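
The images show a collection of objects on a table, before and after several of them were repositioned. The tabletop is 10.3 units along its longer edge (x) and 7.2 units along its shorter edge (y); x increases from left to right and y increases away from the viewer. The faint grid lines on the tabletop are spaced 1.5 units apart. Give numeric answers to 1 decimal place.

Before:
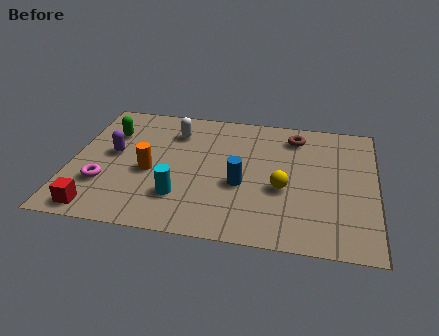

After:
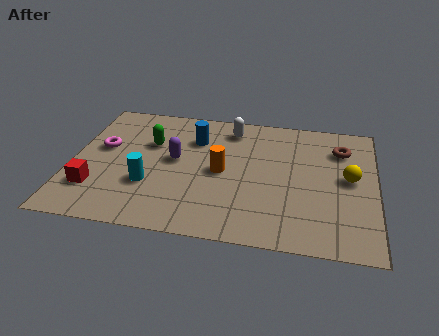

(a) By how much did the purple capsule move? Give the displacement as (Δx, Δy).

(2.1, 0.0)

The purple capsule was at about (1.4, 3.9) and moved to about (3.5, 3.9).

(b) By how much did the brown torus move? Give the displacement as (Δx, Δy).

(1.6, -0.5)

The brown torus started near (7.5, 5.9) and ended near (9.1, 5.4).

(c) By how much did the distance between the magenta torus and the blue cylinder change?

-1.4

They were about 4.7 units apart before and 3.3 after — 1.4 units closer together.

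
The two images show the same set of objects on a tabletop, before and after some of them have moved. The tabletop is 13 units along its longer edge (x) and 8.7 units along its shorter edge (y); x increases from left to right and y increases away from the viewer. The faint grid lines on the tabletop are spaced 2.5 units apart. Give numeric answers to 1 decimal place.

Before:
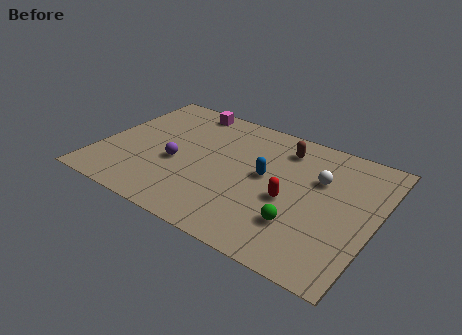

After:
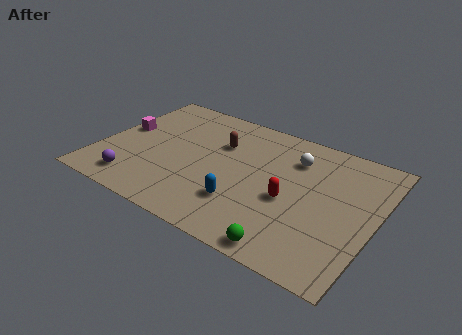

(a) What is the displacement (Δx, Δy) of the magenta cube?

(-2.6, -3.0)

The magenta cube started near (3.4, 7.8) and ended near (0.8, 4.8).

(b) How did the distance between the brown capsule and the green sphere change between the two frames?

+1.8

Before: roughly 4.8 units apart; after: 6.6. That's 1.8 units further apart.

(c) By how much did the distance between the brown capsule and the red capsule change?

+0.9

The distance was about 3.4 in the first image and 4.3 in the second, so they moved 0.9 units further apart.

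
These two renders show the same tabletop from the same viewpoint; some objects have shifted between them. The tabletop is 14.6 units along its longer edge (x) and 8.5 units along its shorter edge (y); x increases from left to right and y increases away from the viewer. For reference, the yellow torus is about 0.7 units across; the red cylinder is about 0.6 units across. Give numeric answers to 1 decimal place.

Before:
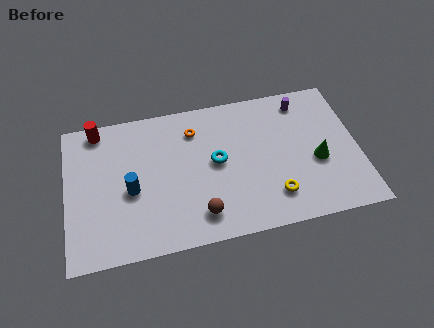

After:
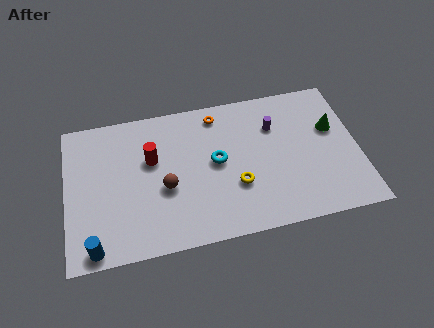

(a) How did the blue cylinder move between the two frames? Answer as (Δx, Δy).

(-1.9, -2.9)

The blue cylinder was at about (3.2, 3.7) and moved to about (1.3, 0.8).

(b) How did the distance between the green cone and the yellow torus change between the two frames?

+2.7

The distance was about 2.8 in the first image and 5.5 in the second, so they moved 2.7 units further apart.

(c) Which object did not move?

the cyan torus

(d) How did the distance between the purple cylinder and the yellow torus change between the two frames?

-1.9

The distance was about 5.6 in the first image and 3.7 in the second, so they moved 1.9 units closer together.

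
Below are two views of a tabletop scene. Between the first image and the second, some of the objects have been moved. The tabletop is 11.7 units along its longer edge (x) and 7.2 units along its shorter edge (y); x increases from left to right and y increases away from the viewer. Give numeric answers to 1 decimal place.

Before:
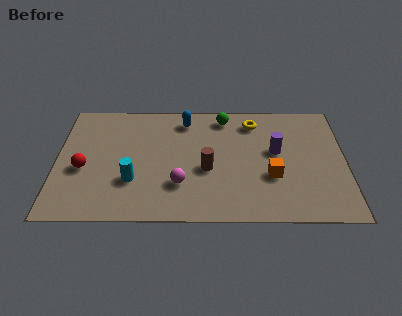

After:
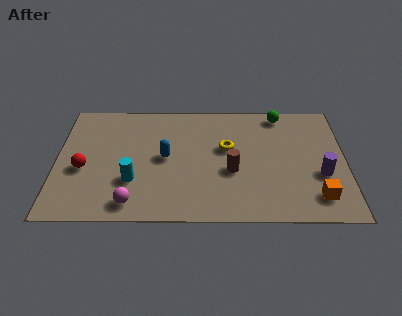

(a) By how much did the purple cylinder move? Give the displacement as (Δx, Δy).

(1.8, -1.4)

From the two frames, the purple cylinder sits at roughly (8.9, 4.1) before and (10.7, 2.7) after.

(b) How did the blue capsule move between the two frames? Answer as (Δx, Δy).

(-0.8, -2.3)

The blue capsule started near (5.2, 6.0) and ended near (4.4, 3.7).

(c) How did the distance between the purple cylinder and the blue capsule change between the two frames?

+2.2

The distance was about 4.2 in the first image and 6.4 in the second, so they moved 2.2 units further apart.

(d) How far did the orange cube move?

2.2

From (8.7, 2.6) to (10.5, 1.4), the orange cube covered √(1.8² + 1.2²) ≈ 2.2 units.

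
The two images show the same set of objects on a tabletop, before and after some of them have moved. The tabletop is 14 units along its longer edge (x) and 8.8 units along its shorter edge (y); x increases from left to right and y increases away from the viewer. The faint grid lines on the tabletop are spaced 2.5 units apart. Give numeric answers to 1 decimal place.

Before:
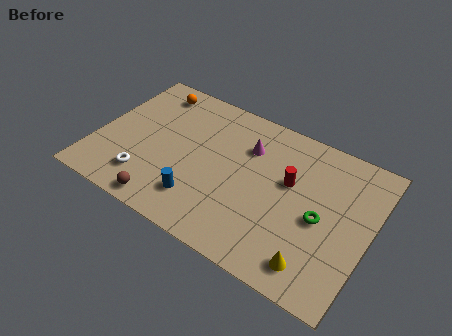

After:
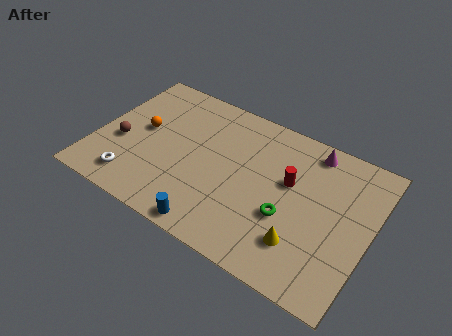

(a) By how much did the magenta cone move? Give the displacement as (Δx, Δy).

(3.1, 1.4)

The magenta cone started near (7.5, 6.3) and ended near (10.6, 7.7).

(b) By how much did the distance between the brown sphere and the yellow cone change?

+2.1

Before: roughly 7.6 units apart; after: 9.7. That's 2.1 units further apart.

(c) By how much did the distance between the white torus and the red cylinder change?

+0.7

They were about 7.7 units apart before and 8.4 after — 0.7 units further apart.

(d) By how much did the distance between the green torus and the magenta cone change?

-0.3

Before: roughly 4.7 units apart; after: 4.4. That's 0.3 units closer together.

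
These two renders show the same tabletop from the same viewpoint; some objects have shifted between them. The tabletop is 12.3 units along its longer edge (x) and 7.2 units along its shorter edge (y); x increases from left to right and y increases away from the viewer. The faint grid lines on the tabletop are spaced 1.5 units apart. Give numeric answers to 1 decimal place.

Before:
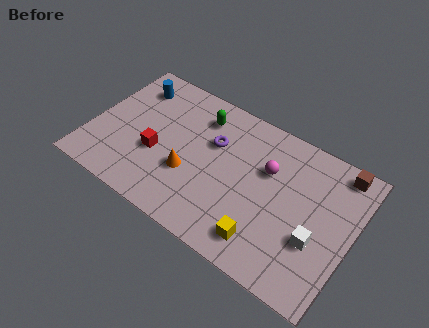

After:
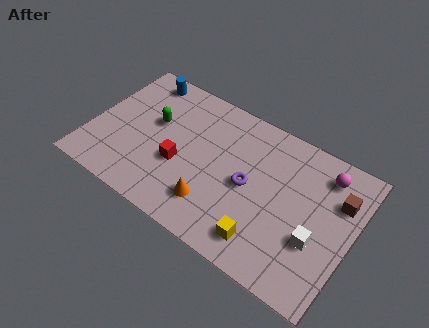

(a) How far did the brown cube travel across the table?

1.4

From (11.3, 6.4) to (11.5, 5.0), the brown cube covered √(0.2² + 1.4²) ≈ 1.4 units.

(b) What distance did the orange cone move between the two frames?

1.6

From (4.8, 2.6) to (6.1, 1.7), the orange cone covered √(1.3² + 0.9²) ≈ 1.6 units.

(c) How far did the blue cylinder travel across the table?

0.7

The blue cylinder moved from about (1.5, 5.7) to (1.8, 6.3), a distance of √(0.3² + 0.6²) ≈ 0.7.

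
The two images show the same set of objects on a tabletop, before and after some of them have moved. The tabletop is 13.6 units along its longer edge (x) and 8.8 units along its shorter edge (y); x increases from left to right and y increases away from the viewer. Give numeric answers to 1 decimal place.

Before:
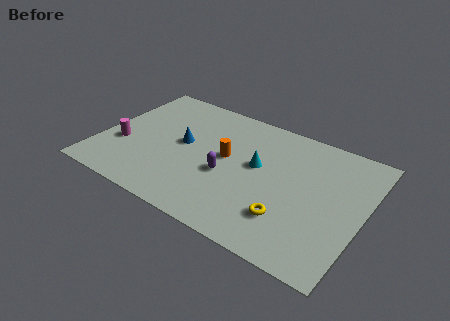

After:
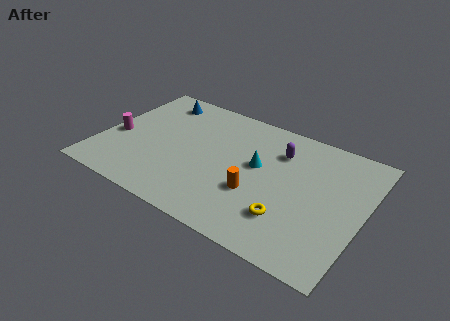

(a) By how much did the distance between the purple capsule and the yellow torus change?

+0.7

The distance was about 3.6 in the first image and 4.3 in the second, so they moved 0.7 units further apart.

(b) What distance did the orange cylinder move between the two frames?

2.5

From (6.5, 4.8) to (8.3, 3.1), the orange cylinder covered √(1.8² + 1.7²) ≈ 2.5 units.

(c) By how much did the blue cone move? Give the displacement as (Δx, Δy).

(-1.9, 2.7)

From the two frames, the blue cone sits at roughly (4.2, 4.7) before and (2.3, 7.4) after.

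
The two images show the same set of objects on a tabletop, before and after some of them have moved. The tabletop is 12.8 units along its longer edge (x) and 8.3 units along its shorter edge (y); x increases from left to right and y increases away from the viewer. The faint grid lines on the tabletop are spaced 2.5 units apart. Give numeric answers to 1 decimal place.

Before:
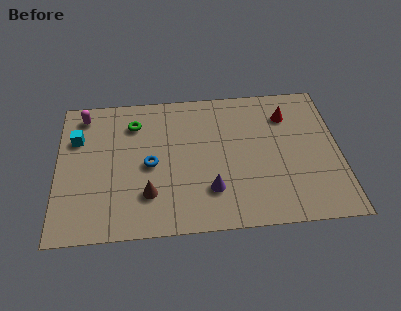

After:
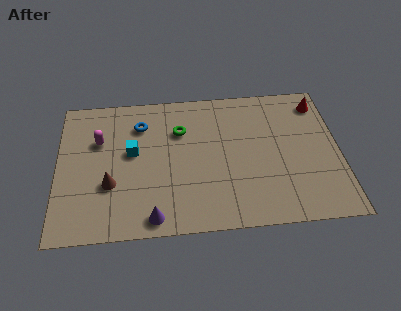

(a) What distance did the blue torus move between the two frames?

2.4

From (4.2, 3.9) to (3.8, 6.3), the blue torus covered √(0.4² + 2.4²) ≈ 2.4 units.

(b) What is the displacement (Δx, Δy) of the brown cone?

(-1.7, 0.7)

From the two frames, the brown cone sits at roughly (4.1, 2.2) before and (2.4, 2.9) after.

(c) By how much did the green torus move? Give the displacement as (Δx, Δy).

(2.1, -0.6)

The green torus started near (3.5, 6.4) and ended near (5.6, 5.8).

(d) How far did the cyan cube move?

2.7

From (0.9, 5.7) to (3.4, 4.7), the cyan cube covered √(2.5² + 1.0²) ≈ 2.7 units.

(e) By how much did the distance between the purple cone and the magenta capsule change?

-2.3

Before: roughly 7.5 units apart; after: 5.2. That's 2.3 units closer together.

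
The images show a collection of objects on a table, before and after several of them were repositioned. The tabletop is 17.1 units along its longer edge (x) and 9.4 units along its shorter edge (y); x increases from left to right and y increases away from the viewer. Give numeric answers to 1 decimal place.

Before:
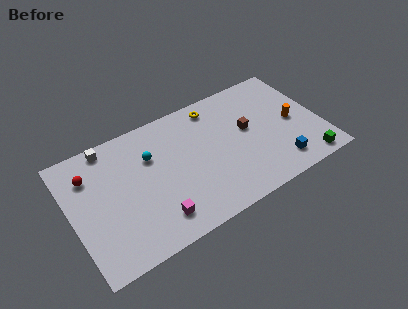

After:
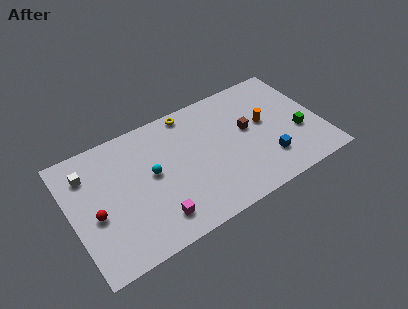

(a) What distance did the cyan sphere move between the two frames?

1.3

The cyan sphere moved from about (5.6, 6.4) to (5.5, 5.1), a distance of √(0.1² + 1.3²) ≈ 1.3.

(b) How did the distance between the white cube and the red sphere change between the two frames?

+1.1

Before: roughly 2.1 units apart; after: 3.2. That's 1.1 units further apart.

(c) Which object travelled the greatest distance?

the red sphere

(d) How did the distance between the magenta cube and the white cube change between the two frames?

-0.4

Before: roughly 7.1 units apart; after: 6.7. That's 0.4 units closer together.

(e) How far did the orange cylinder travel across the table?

2.1

The orange cylinder moved from about (15.3, 4.5) to (13.4, 5.3), a distance of √(1.9² + 0.8²) ≈ 2.1.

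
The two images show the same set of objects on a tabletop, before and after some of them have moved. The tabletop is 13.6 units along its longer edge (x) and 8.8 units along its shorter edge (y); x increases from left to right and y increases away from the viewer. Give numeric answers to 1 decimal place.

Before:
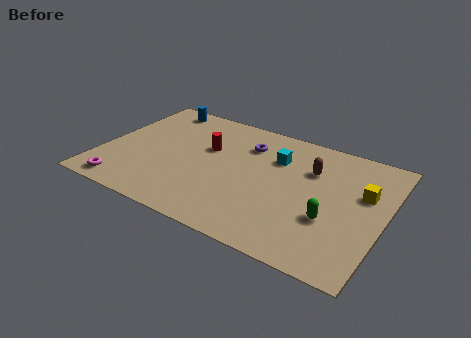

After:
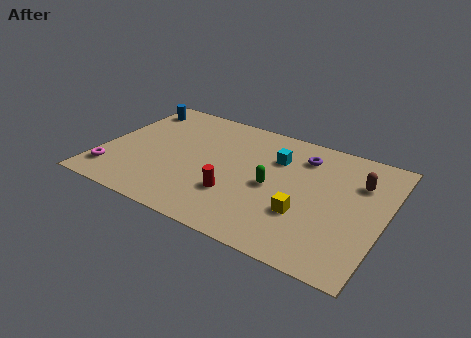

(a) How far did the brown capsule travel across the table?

2.3

From (9.9, 6.1) to (12.2, 6.2), the brown capsule covered √(2.3² + 0.1²) ≈ 2.3 units.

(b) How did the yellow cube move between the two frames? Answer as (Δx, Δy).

(-2.5, -2.6)

The yellow cube was at about (12.5, 5.5) and moved to about (10.0, 2.9).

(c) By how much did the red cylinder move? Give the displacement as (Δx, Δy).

(1.8, -2.8)

The red cylinder started near (4.9, 5.5) and ended near (6.7, 2.7).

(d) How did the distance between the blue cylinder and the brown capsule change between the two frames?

+3.3

They were about 8.1 units apart before and 11.4 after — 3.3 units further apart.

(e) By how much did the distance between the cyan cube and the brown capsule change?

+2.3

They were about 1.7 units apart before and 4.0 after — 2.3 units further apart.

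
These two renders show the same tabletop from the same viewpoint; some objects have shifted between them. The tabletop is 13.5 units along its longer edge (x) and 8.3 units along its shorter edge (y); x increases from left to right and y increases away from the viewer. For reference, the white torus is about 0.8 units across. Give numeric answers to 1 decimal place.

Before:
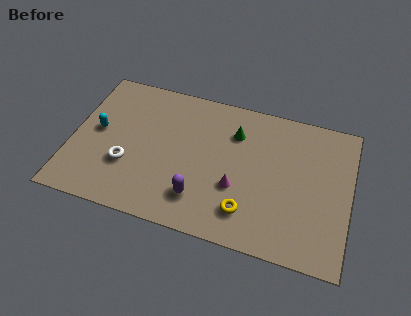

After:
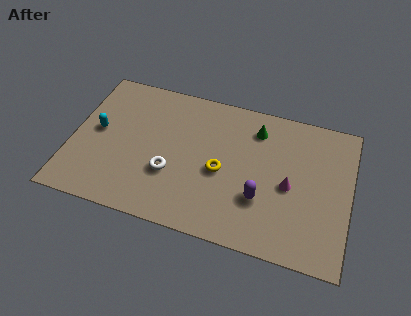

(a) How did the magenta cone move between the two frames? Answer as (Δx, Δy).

(2.5, 0.8)

The magenta cone was at about (8.1, 3.0) and moved to about (10.6, 3.8).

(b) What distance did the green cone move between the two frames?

1.1

From (7.8, 6.1) to (8.8, 6.6), the green cone covered √(1.0² + 0.5²) ≈ 1.1 units.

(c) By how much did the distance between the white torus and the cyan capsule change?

+1.7

They were about 2.3 units apart before and 4.0 after — 1.7 units further apart.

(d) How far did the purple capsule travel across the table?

3.0

The purple capsule was near (6.4, 1.9) before and (9.3, 2.7) after, so it travelled √(2.9² + 0.8²) ≈ 3.0 units.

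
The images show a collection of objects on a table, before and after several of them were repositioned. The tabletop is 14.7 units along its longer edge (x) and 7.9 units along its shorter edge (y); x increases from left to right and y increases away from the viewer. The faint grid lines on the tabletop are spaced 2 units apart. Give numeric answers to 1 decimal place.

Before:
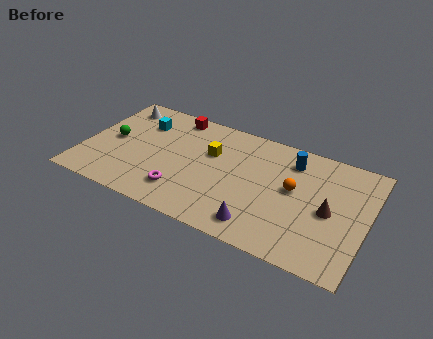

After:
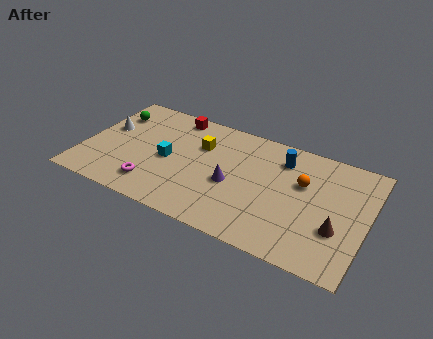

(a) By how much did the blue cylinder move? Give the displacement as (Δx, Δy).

(-0.5, -0.1)

From the two frames, the blue cylinder sits at roughly (10.6, 6.3) before and (10.1, 6.2) after.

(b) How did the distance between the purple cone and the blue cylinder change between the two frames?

-1.5

They were about 5.1 units apart before and 3.6 after — 1.5 units closer together.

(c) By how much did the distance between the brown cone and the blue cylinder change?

+1.3

Before: roughly 3.4 units apart; after: 4.7. That's 1.3 units further apart.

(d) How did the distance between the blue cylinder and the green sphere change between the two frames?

-0.5

Before: roughly 9.5 units apart; after: 9.0. That's 0.5 units closer together.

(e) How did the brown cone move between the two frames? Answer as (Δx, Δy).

(0.5, -1.0)

The brown cone was at about (12.8, 3.7) and moved to about (13.3, 2.7).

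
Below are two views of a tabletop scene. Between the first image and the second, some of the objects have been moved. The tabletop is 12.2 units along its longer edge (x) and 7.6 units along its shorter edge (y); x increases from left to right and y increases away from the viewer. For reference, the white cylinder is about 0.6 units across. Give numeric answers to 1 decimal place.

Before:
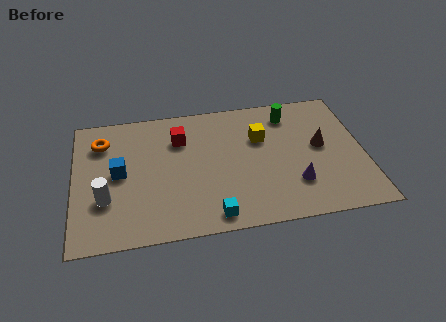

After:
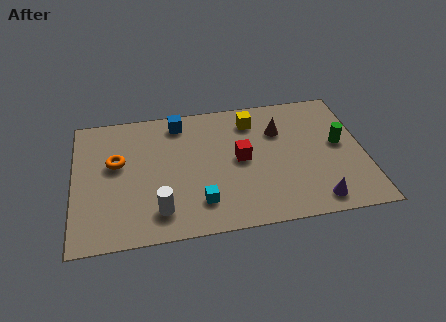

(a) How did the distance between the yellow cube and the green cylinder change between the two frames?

+2.3

They were about 1.8 units apart before and 4.1 after — 2.3 units further apart.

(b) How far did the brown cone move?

2.1

The brown cone was near (10.4, 4.1) before and (8.7, 5.3) after, so it travelled √(1.7² + 1.2²) ≈ 2.1 units.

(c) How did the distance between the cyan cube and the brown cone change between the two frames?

-0.7

The distance was about 5.7 in the first image and 5.0 in the second, so they moved 0.7 units closer together.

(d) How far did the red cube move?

3.0

The red cube moved from about (4.5, 5.5) to (7.0, 3.9), a distance of √(2.5² + 1.6²) ≈ 3.0.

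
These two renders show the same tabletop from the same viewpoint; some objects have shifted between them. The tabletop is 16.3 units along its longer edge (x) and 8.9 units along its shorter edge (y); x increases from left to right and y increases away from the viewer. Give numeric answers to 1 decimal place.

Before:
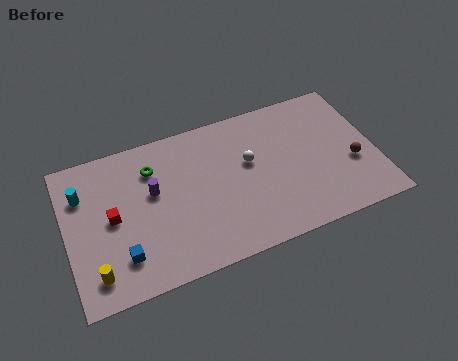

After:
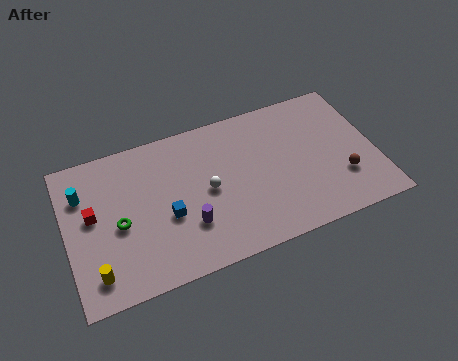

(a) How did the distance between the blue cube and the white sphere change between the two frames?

-5.4

The distance was about 7.7 in the first image and 2.3 in the second, so they moved 5.4 units closer together.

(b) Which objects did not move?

the cyan cylinder and the yellow cylinder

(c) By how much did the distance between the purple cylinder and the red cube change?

+3.0

The distance was about 2.3 in the first image and 5.3 in the second, so they moved 3.0 units further apart.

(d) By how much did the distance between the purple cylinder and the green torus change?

+2.3

Before: roughly 1.4 units apart; after: 3.7. That's 2.3 units further apart.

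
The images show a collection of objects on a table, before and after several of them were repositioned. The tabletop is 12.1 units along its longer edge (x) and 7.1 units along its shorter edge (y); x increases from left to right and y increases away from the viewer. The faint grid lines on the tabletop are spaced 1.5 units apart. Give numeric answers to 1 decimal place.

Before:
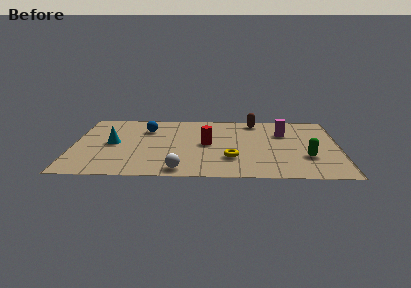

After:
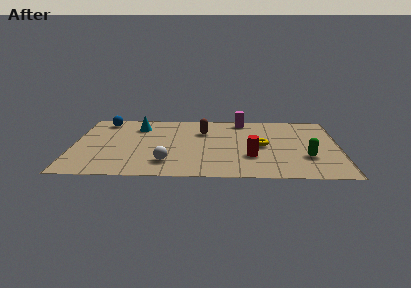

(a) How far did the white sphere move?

1.0

The white sphere moved from about (4.9, 0.8) to (4.3, 1.6), a distance of √(0.6² + 0.8²) ≈ 1.0.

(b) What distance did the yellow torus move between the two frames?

2.0

The yellow torus moved from about (7.2, 2.1) to (8.6, 3.5), a distance of √(1.4² + 1.4²) ≈ 2.0.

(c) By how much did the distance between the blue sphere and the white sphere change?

+0.7

The distance was about 4.7 in the first image and 5.4 in the second, so they moved 0.7 units further apart.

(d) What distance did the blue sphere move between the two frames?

2.2

The blue sphere was near (3.3, 5.2) before and (1.3, 6.1) after, so it travelled √(2.0² + 0.9²) ≈ 2.2 units.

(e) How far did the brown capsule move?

2.7

The brown capsule was near (8.3, 6.2) before and (5.9, 5.0) after, so it travelled √(2.4² + 1.2²) ≈ 2.7 units.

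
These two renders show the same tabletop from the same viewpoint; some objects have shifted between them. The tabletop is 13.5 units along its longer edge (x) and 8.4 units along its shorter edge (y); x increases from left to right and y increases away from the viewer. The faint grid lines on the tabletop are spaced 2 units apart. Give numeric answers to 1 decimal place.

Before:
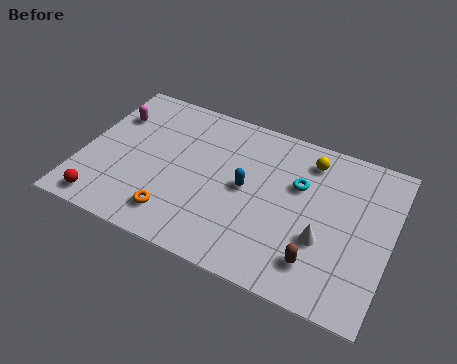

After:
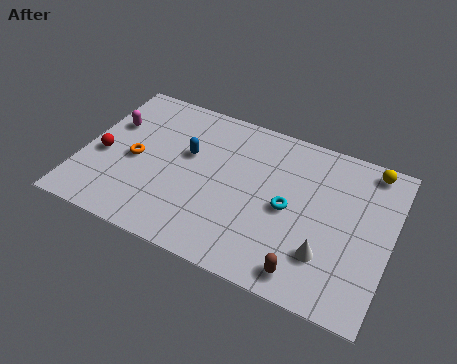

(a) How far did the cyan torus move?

1.4

The cyan torus moved from about (9.4, 5.4) to (9.1, 4.0), a distance of √(0.3² + 1.4²) ≈ 1.4.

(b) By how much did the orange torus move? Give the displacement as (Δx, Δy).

(-2.1, 2.3)

The orange torus started near (4.4, 1.6) and ended near (2.3, 3.9).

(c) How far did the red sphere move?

2.6

From (1.3, 1.0) to (0.9, 3.6), the red sphere covered √(0.4² + 2.6²) ≈ 2.6 units.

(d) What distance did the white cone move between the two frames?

0.7

The white cone moved from about (10.7, 3.0) to (10.9, 2.3), a distance of √(0.2² + 0.7²) ≈ 0.7.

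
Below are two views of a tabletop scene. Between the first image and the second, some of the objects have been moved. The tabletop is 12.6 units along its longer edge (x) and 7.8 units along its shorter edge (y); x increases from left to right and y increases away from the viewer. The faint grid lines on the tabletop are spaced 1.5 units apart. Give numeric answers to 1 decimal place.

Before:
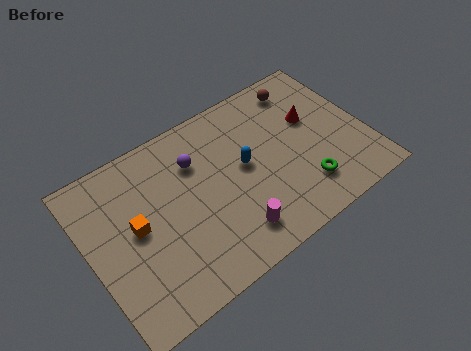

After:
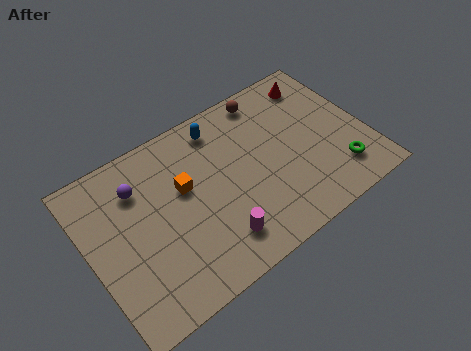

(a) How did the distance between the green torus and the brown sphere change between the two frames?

+0.8

Before: roughly 4.9 units apart; after: 5.7. That's 0.8 units further apart.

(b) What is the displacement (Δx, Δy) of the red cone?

(0.6, 1.7)

From the two frames, the red cone sits at roughly (10.4, 4.8) before and (11.0, 6.5) after.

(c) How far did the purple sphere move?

2.6

The purple sphere moved from about (5.1, 5.6) to (2.5, 5.8), a distance of √(2.6² + 0.2²) ≈ 2.6.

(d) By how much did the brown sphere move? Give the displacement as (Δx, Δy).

(-1.6, 0.3)

From the two frames, the brown sphere sits at roughly (10.3, 6.6) before and (8.7, 6.9) after.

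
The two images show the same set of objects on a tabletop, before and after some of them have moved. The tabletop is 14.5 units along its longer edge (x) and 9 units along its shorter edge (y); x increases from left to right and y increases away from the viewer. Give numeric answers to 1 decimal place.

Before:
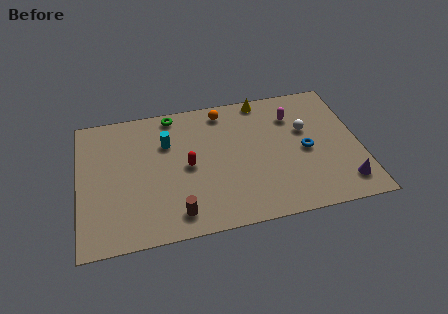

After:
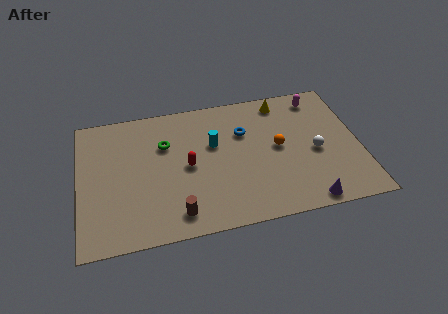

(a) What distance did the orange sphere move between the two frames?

4.1

The orange sphere moved from about (7.6, 7.8) to (10.3, 4.7), a distance of √(2.7² + 3.1²) ≈ 4.1.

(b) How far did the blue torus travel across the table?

3.6

The blue torus was near (11.7, 4.2) before and (8.6, 6.1) after, so it travelled √(3.1² + 1.9²) ≈ 3.6 units.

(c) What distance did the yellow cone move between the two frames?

1.1

The yellow cone moved from about (9.7, 8.2) to (10.7, 7.8), a distance of √(1.0² + 0.4²) ≈ 1.1.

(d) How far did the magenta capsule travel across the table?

1.7

From (11.2, 6.7) to (12.6, 7.7), the magenta capsule covered √(1.4² + 1.0²) ≈ 1.7 units.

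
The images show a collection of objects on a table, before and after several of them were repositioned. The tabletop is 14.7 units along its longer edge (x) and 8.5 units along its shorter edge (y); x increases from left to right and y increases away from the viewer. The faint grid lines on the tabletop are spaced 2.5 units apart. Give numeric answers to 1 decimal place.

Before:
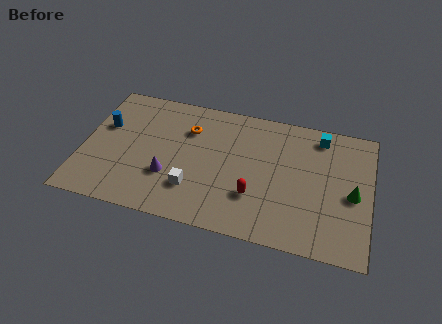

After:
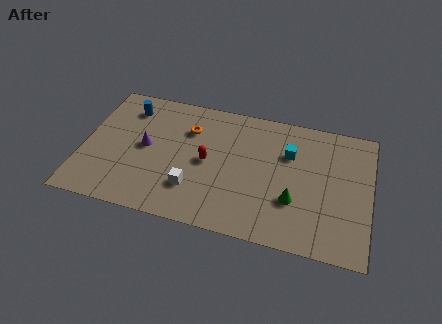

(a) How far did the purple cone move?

2.1

The purple cone moved from about (4.5, 2.8) to (3.2, 4.4), a distance of √(1.3² + 1.6²) ≈ 2.1.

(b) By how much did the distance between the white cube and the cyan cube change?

-2.1

They were about 8.0 units apart before and 5.9 after — 2.1 units closer together.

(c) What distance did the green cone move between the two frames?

3.1

The green cone moved from about (13.8, 3.9) to (10.9, 2.8), a distance of √(2.9² + 1.1²) ≈ 3.1.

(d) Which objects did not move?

the white cube and the orange torus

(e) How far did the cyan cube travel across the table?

2.1

The cyan cube moved from about (12.0, 7.3) to (10.5, 5.8), a distance of √(1.5² + 1.5²) ≈ 2.1.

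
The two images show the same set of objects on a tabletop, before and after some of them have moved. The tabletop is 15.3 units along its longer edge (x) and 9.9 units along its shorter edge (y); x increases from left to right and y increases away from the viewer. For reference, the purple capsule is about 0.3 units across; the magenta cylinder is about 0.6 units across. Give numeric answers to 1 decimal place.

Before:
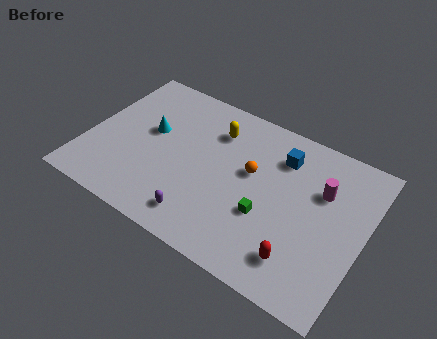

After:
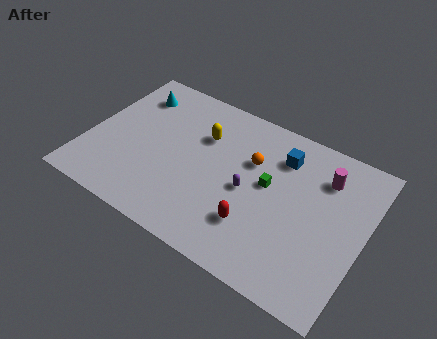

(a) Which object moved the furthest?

the purple capsule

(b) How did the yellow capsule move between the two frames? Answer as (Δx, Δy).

(-0.6, -0.7)

From the two frames, the yellow capsule sits at roughly (6.7, 7.5) before and (6.1, 6.8) after.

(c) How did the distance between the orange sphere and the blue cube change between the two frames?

-0.4

The distance was about 2.3 in the first image and 1.9 in the second, so they moved 0.4 units closer together.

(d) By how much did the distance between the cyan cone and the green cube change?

+1.2

The distance was about 7.2 in the first image and 8.4 in the second, so they moved 1.2 units further apart.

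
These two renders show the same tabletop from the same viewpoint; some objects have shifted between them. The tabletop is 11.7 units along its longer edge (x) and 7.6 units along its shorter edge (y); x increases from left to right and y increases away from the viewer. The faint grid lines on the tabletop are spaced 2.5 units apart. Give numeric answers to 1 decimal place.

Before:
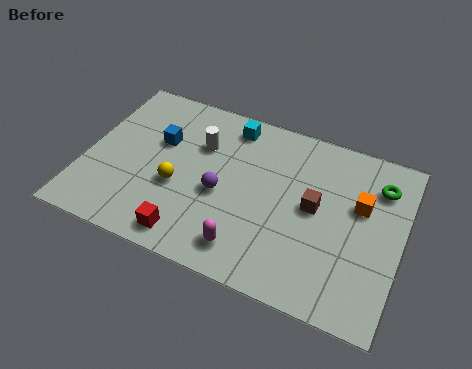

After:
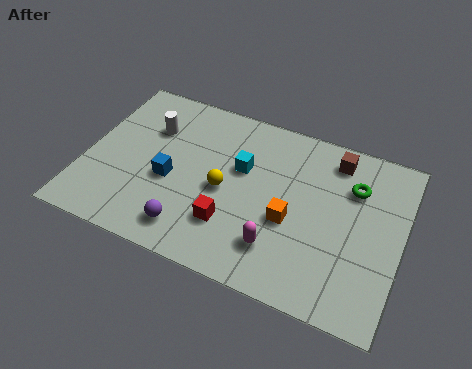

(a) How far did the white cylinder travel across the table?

1.9

The white cylinder was near (4.1, 5.2) before and (2.2, 5.3) after, so it travelled √(1.9² + 0.1²) ≈ 1.9 units.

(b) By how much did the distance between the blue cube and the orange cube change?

-3.0

They were about 7.5 units apart before and 4.5 after — 3.0 units closer together.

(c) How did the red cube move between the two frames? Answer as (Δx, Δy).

(1.4, 1.1)

From the two frames, the red cube sits at roughly (4.2, 1.0) before and (5.6, 2.1) after.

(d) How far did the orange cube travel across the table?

2.9

From (10.1, 4.7) to (7.7, 3.1), the orange cube covered √(2.4² + 1.6²) ≈ 2.9 units.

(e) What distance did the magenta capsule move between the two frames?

1.2

The magenta capsule was near (6.3, 1.3) before and (7.4, 1.8) after, so it travelled √(1.1² + 0.5²) ≈ 1.2 units.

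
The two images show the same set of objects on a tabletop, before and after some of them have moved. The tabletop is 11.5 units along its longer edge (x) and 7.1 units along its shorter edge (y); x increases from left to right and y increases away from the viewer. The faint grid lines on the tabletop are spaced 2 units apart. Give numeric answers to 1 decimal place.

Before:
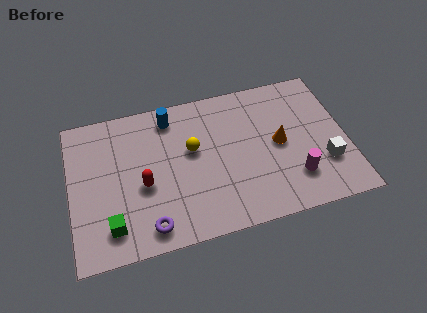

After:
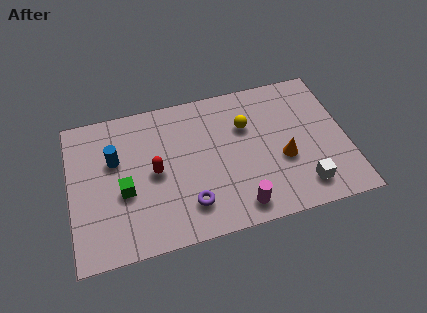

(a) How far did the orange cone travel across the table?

0.8

From (8.7, 3.6) to (8.8, 2.8), the orange cone covered √(0.1² + 0.8²) ≈ 0.8 units.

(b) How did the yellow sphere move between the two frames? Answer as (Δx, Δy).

(2.3, 0.6)

From the two frames, the yellow sphere sits at roughly (5.1, 4.2) before and (7.4, 4.8) after.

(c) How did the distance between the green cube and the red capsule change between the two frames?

-0.7

Before: roughly 2.1 units apart; after: 1.4. That's 0.7 units closer together.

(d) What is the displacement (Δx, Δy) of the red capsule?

(0.5, 0.5)

The red capsule started near (3.0, 3.0) and ended near (3.5, 3.5).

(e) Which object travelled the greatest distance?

the blue cylinder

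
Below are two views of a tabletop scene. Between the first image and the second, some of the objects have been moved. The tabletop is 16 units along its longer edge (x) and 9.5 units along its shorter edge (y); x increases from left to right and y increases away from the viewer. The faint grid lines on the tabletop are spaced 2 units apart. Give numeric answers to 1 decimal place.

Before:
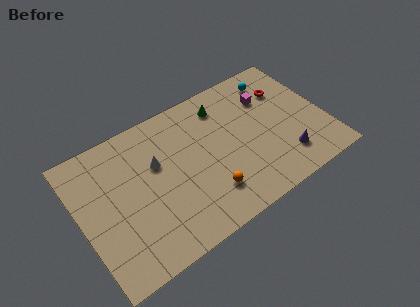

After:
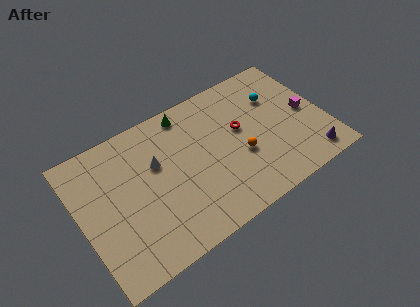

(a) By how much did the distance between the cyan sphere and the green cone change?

+2.4

The distance was about 3.6 in the first image and 6.0 in the second, so they moved 2.4 units further apart.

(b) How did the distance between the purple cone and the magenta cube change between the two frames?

-1.4

They were about 4.7 units apart before and 3.3 after — 1.4 units closer together.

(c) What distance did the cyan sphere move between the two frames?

1.3

From (13.4, 7.9) to (13.2, 6.6), the cyan sphere covered √(0.2² + 1.3²) ≈ 1.3 units.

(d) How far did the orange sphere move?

2.8

The orange sphere moved from about (7.9, 2.3) to (10.3, 3.7), a distance of √(2.4² + 1.4²) ≈ 2.8.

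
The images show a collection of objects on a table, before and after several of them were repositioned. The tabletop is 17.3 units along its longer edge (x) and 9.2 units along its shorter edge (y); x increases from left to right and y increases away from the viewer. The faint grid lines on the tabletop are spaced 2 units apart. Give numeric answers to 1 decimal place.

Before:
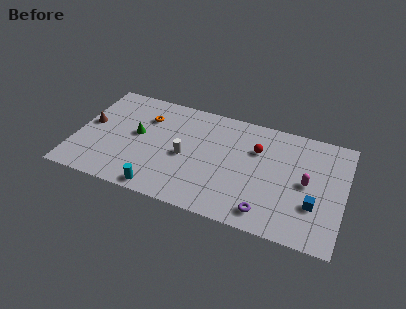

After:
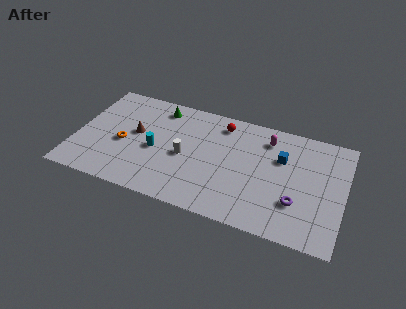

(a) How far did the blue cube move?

3.9

The blue cube was near (15.5, 3.0) before and (13.2, 6.1) after, so it travelled √(2.3² + 3.1²) ≈ 3.9 units.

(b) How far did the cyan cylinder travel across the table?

3.3

From (5.8, 0.9) to (5.2, 4.1), the cyan cylinder covered √(0.6² + 3.2²) ≈ 3.3 units.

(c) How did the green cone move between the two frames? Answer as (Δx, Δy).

(1.2, 2.8)

The green cone started near (3.9, 5.0) and ended near (5.1, 7.8).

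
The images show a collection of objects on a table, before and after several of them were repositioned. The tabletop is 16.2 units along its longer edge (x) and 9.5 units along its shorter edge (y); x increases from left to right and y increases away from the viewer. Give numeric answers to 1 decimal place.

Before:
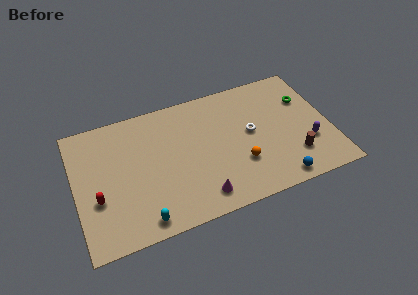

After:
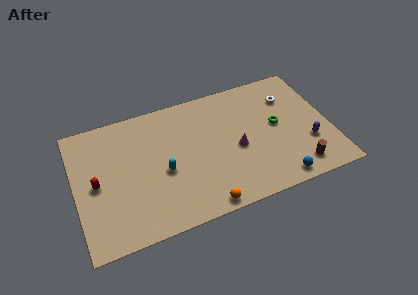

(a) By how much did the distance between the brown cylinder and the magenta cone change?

-1.7

The distance was about 6.2 in the first image and 4.5 in the second, so they moved 1.7 units closer together.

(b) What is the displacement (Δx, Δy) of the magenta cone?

(2.6, 2.7)

The magenta cone was at about (7.6, 1.5) and moved to about (10.2, 4.2).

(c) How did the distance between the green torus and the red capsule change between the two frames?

-2.3

The distance was about 13.9 in the first image and 11.6 in the second, so they moved 2.3 units closer together.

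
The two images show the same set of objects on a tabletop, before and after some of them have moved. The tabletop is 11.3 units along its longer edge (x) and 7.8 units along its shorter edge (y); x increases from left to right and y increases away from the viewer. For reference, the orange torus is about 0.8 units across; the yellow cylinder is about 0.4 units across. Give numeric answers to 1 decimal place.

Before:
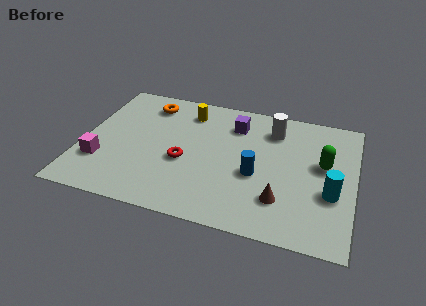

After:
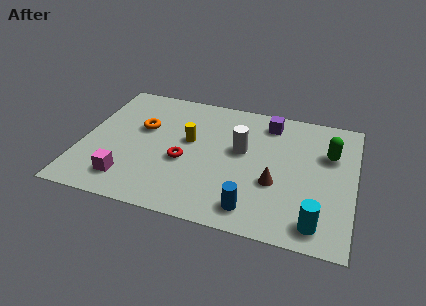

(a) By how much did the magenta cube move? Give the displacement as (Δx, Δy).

(1.2, -0.8)

The magenta cube was at about (0.9, 2.3) and moved to about (2.1, 1.5).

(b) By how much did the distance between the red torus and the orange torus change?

-1.2

Before: roughly 3.7 units apart; after: 2.5. That's 1.2 units closer together.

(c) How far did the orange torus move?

1.6

From (2.5, 6.4) to (2.4, 4.8), the orange torus covered √(0.1² + 1.6²) ≈ 1.6 units.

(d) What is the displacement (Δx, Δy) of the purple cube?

(1.4, 0.5)

From the two frames, the purple cube sits at roughly (6.2, 6.0) before and (7.6, 6.5) after.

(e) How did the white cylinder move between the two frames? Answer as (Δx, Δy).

(-1.2, -1.6)

From the two frames, the white cylinder sits at roughly (7.8, 6.1) before and (6.6, 4.5) after.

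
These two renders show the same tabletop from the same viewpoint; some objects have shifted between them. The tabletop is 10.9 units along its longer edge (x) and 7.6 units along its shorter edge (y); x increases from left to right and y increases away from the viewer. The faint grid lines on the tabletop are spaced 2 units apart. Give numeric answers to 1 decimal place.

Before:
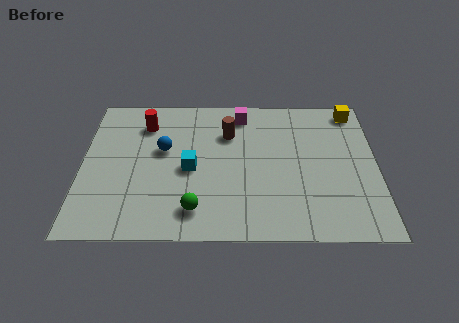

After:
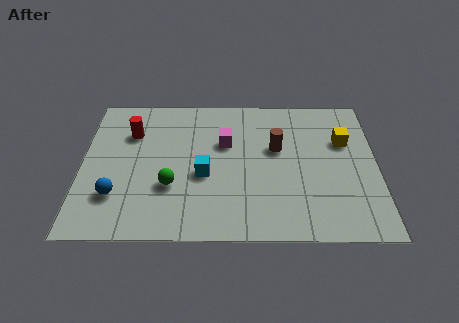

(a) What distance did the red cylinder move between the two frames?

0.7

The red cylinder moved from about (2.3, 5.9) to (1.8, 5.4), a distance of √(0.5² + 0.5²) ≈ 0.7.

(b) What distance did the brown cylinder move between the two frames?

2.0

The brown cylinder moved from about (5.4, 5.4) to (7.2, 4.6), a distance of √(1.8² + 0.8²) ≈ 2.0.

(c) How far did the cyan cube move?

0.6

The cyan cube was near (4.0, 3.5) before and (4.5, 3.2) after, so it travelled √(0.5² + 0.3²) ≈ 0.6 units.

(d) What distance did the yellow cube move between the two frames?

1.7

From (10.1, 6.7) to (9.7, 5.0), the yellow cube covered √(0.4² + 1.7²) ≈ 1.7 units.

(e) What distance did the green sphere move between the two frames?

1.5

The green sphere moved from about (4.2, 1.4) to (3.3, 2.6), a distance of √(0.9² + 1.2²) ≈ 1.5.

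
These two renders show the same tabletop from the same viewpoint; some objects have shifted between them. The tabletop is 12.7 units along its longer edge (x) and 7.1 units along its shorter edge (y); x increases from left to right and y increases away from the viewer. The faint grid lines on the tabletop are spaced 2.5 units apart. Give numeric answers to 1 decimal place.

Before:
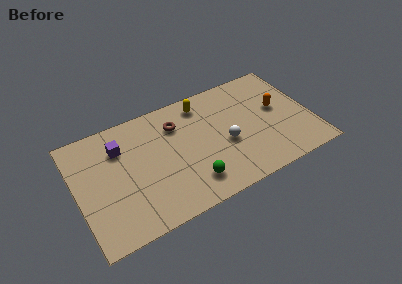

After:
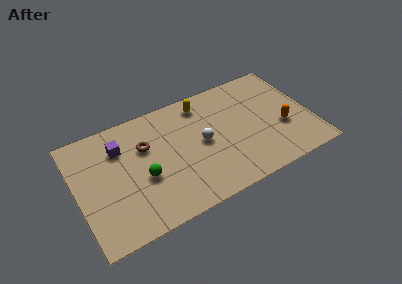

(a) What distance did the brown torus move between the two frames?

1.9

From (5.6, 5.3) to (3.8, 4.7), the brown torus covered √(1.8² + 0.6²) ≈ 1.9 units.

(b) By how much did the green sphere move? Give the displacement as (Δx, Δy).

(-2.4, 1.4)

The green sphere was at about (5.9, 1.5) and moved to about (3.5, 2.9).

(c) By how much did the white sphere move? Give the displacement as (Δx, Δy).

(-1.2, 0.6)

The white sphere was at about (8.0, 3.0) and moved to about (6.8, 3.6).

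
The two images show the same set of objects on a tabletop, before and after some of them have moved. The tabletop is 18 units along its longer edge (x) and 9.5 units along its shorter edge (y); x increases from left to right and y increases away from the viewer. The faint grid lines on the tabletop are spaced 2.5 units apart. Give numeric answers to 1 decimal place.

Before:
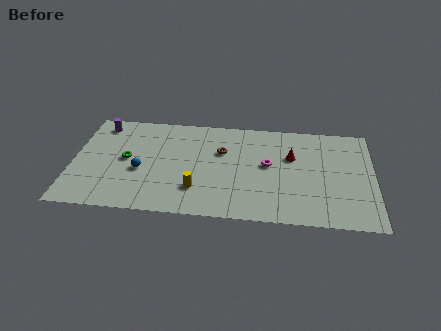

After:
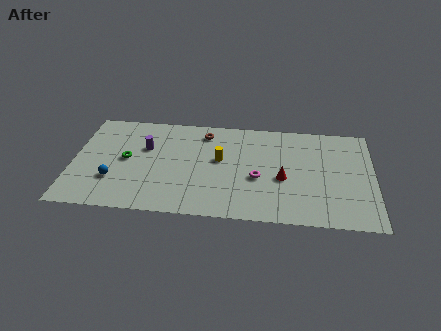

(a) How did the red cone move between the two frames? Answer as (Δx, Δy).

(-0.5, -2.1)

The red cone was at about (13.1, 6.1) and moved to about (12.6, 4.0).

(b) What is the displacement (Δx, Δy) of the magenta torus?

(-0.6, -1.3)

The magenta torus was at about (11.7, 5.2) and moved to about (11.1, 3.9).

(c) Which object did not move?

the green torus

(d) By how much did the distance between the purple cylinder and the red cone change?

-3.2

They were about 11.8 units apart before and 8.6 after — 3.2 units closer together.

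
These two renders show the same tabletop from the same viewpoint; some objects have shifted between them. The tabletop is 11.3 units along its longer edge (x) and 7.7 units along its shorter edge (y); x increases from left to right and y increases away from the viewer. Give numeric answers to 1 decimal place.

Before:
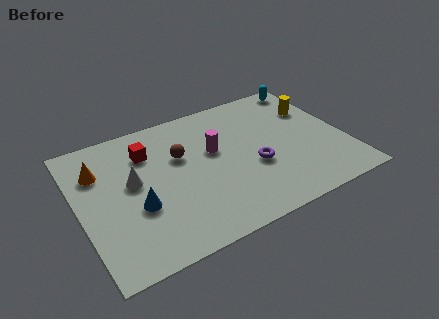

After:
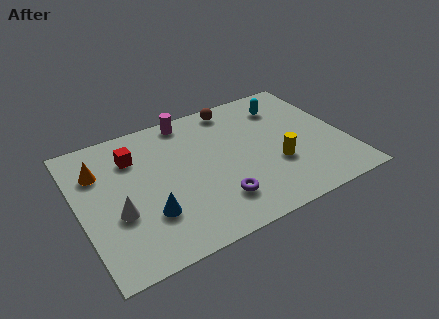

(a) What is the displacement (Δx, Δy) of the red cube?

(-0.6, 0.0)

The red cube was at about (3.1, 5.7) and moved to about (2.5, 5.7).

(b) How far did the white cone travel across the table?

1.6

The white cone was near (2.3, 4.3) before and (1.5, 2.9) after, so it travelled √(0.8² + 1.4²) ≈ 1.6 units.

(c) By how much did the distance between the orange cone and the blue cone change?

+0.7

They were about 2.9 units apart before and 3.6 after — 0.7 units further apart.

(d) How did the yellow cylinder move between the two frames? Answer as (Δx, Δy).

(-2.1, -2.6)

From the two frames, the yellow cylinder sits at roughly (10.3, 5.3) before and (8.2, 2.7) after.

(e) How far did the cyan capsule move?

1.6

The cyan capsule was near (10.4, 6.9) before and (9.1, 6.0) after, so it travelled √(1.3² + 0.9²) ≈ 1.6 units.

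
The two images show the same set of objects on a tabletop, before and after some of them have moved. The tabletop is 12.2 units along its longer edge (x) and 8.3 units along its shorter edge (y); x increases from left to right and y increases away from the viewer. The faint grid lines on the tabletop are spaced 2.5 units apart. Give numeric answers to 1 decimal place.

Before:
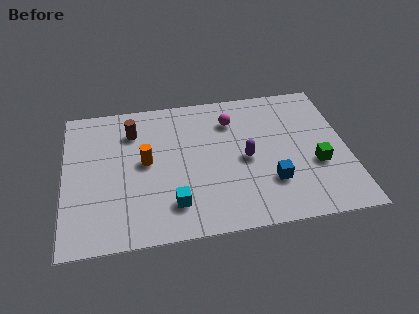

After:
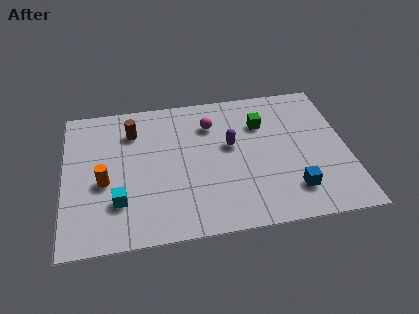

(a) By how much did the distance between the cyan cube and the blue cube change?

+3.2

They were about 4.2 units apart before and 7.4 after — 3.2 units further apart.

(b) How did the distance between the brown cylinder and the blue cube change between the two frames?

+1.1

The distance was about 7.0 in the first image and 8.1 in the second, so they moved 1.1 units further apart.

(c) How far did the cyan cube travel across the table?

2.4

The cyan cube moved from about (4.6, 1.8) to (2.3, 2.3), a distance of √(2.3² + 0.5²) ≈ 2.4.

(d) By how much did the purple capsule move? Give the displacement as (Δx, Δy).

(-0.6, 0.9)

The purple capsule was at about (7.8, 3.9) and moved to about (7.2, 4.8).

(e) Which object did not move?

the brown cylinder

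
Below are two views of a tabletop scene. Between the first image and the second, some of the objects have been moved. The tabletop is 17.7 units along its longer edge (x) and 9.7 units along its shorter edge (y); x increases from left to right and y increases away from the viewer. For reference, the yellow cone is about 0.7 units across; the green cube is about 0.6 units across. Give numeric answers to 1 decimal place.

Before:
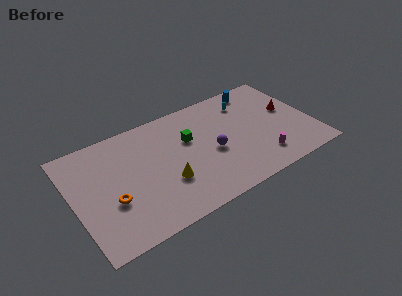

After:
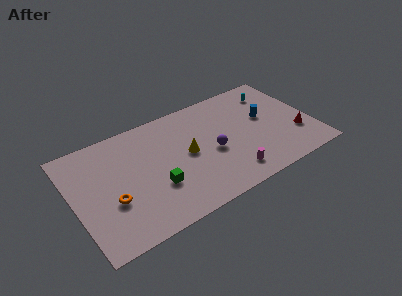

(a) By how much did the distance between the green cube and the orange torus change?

-3.4

They were about 6.6 units apart before and 3.2 after — 3.4 units closer together.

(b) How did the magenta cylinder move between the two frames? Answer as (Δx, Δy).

(-2.4, -0.3)

The magenta cylinder was at about (13.5, 2.0) and moved to about (11.1, 1.7).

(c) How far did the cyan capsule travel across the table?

2.1

From (13.3, 7.6) to (15.4, 7.7), the cyan capsule covered √(2.1² + 0.1²) ≈ 2.1 units.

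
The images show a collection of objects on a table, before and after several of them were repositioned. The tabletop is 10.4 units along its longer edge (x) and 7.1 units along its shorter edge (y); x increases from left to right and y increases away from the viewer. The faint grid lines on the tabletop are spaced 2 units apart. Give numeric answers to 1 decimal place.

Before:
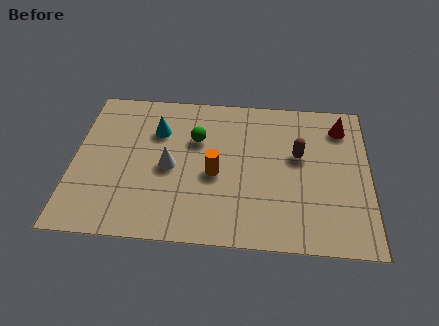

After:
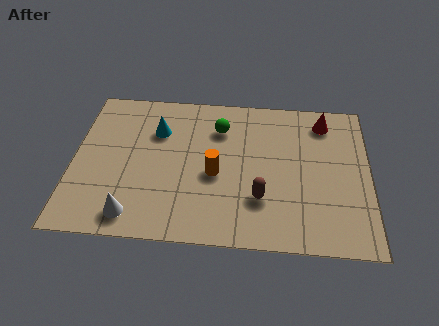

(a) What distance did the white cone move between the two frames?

2.6

From (3.4, 3.3) to (2.2, 1.0), the white cone covered √(1.2² + 2.3²) ≈ 2.6 units.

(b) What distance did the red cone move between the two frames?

0.6

The red cone moved from about (9.4, 5.7) to (8.8, 5.9), a distance of √(0.6² + 0.2²) ≈ 0.6.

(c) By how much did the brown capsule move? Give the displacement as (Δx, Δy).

(-1.3, -2.1)

The brown capsule was at about (7.9, 4.2) and moved to about (6.6, 2.1).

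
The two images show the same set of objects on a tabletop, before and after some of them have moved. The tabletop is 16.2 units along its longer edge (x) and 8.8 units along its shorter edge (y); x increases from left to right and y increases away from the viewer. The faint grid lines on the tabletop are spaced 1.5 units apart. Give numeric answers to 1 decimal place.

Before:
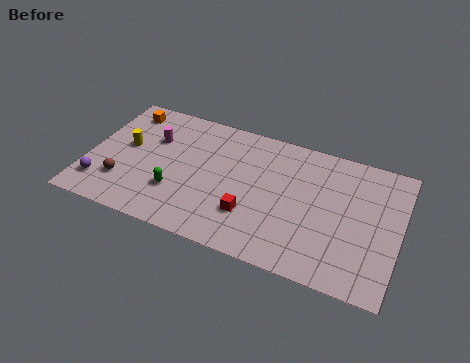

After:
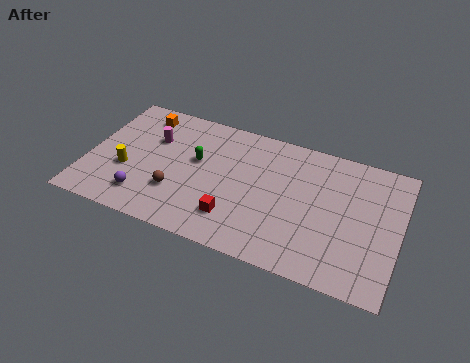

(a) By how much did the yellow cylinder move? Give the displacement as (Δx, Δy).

(0.2, -1.6)

The yellow cylinder started near (1.9, 4.9) and ended near (2.1, 3.3).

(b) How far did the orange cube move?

0.9

From (1.5, 7.4) to (2.4, 7.4), the orange cube covered √(0.9² + 0.0²) ≈ 0.9 units.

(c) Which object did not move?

the magenta cylinder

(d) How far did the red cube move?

0.9

From (8.7, 2.6) to (7.9, 2.1), the red cube covered √(0.8² + 0.5²) ≈ 0.9 units.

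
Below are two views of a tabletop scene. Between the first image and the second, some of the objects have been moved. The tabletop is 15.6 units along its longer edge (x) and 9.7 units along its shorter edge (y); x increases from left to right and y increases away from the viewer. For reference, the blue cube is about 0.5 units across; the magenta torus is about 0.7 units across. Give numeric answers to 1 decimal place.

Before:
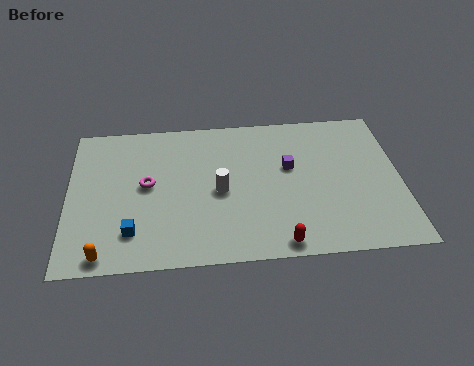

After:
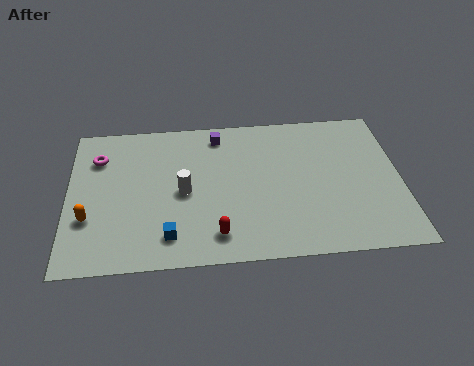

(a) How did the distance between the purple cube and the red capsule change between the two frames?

+1.7

Before: roughly 4.9 units apart; after: 6.6. That's 1.7 units further apart.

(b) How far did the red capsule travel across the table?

3.0

From (9.8, 0.9) to (6.9, 1.7), the red capsule covered √(2.9² + 0.8²) ≈ 3.0 units.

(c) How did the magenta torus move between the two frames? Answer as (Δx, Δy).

(-2.3, 2.0)

The magenta torus was at about (3.7, 5.2) and moved to about (1.4, 7.2).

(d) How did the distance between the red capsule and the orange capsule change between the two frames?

-2.0

Before: roughly 8.1 units apart; after: 6.1. That's 2.0 units closer together.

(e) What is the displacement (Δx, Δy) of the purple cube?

(-3.3, 2.5)

From the two frames, the purple cube sits at roughly (10.4, 5.8) before and (7.1, 8.3) after.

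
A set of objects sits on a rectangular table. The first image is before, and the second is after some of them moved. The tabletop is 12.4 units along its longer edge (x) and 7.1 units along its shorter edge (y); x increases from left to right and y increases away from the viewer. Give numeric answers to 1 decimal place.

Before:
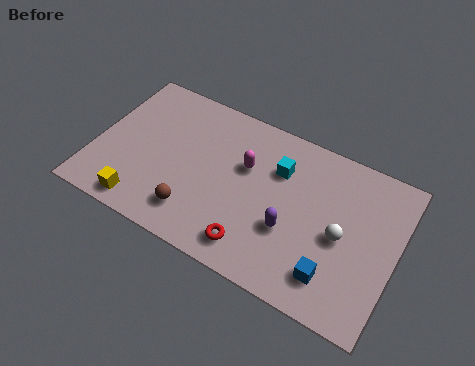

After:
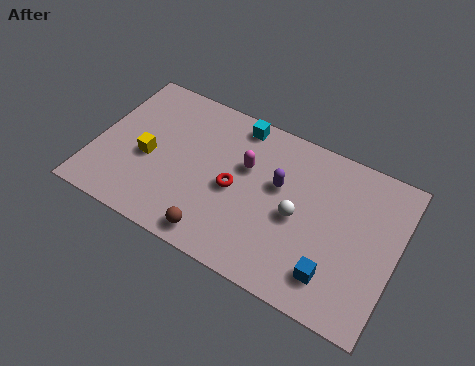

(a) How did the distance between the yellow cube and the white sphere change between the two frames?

-2.1

They were about 8.3 units apart before and 6.2 after — 2.1 units closer together.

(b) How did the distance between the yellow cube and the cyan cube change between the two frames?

-1.9

The distance was about 6.5 in the first image and 4.6 in the second, so they moved 1.9 units closer together.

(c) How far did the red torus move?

2.4

The red torus moved from about (6.9, 1.2) to (5.8, 3.3), a distance of √(1.1² + 2.1²) ≈ 2.4.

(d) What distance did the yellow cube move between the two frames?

2.2

The yellow cube moved from about (2.3, 0.9) to (2.2, 3.1), a distance of √(0.1² + 2.2²) ≈ 2.2.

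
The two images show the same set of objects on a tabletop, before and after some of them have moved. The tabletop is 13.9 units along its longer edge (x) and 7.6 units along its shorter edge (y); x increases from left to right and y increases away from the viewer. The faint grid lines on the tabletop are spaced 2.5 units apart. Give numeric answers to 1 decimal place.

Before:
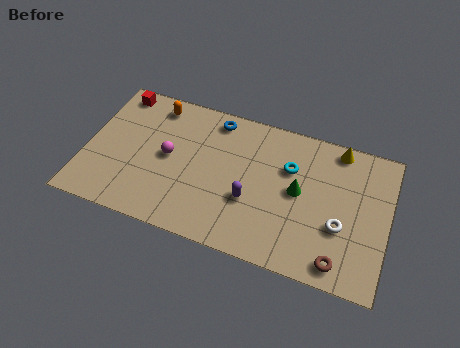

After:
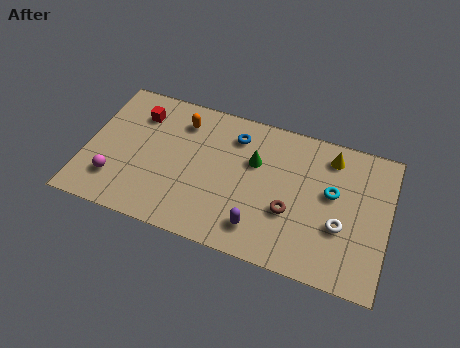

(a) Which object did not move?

the white torus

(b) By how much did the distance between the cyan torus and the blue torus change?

+1.0

The distance was about 3.9 in the first image and 4.9 in the second, so they moved 1.0 units further apart.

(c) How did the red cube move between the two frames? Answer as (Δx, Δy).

(1.1, -0.9)

The red cube started near (1.1, 6.7) and ended near (2.2, 5.8).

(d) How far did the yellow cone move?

0.6

From (11.4, 6.8) to (11.1, 6.3), the yellow cone covered √(0.3² + 0.5²) ≈ 0.6 units.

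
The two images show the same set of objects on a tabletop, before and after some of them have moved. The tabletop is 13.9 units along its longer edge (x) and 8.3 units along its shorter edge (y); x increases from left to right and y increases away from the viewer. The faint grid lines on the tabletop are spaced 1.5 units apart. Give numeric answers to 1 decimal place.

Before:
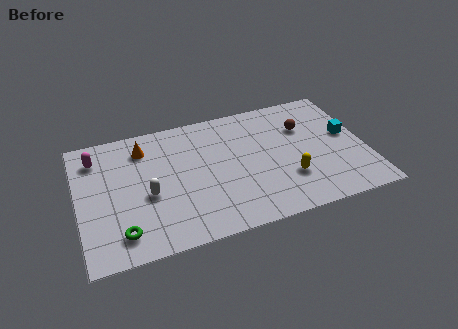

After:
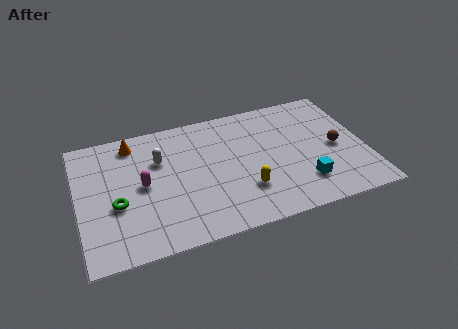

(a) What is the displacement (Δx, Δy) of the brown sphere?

(1.4, -1.8)

From the two frames, the brown sphere sits at roughly (11.1, 5.7) before and (12.5, 3.9) after.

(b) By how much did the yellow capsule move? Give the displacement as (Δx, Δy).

(-2.1, -0.1)

The yellow capsule started near (10.0, 2.5) and ended near (7.9, 2.4).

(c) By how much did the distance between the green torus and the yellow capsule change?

-2.0

Before: roughly 8.2 units apart; after: 6.2. That's 2.0 units closer together.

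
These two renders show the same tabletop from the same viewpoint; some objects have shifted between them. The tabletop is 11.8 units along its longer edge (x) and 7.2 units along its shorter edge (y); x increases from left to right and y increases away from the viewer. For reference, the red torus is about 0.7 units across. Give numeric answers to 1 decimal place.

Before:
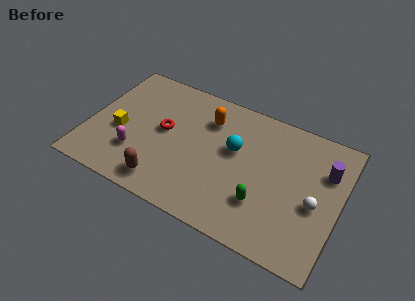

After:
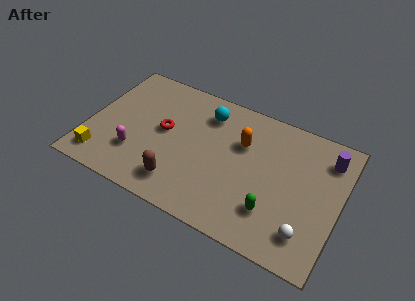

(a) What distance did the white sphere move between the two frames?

1.6

The white sphere moved from about (10.7, 3.1) to (10.5, 1.5), a distance of √(0.2² + 1.6²) ≈ 1.6.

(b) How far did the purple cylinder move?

0.7

The purple cylinder moved from about (11.0, 5.0) to (11.0, 5.7), a distance of √(0.0² + 0.7²) ≈ 0.7.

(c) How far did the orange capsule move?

1.8

The orange capsule was near (5.4, 5.4) before and (7.1, 4.8) after, so it travelled √(1.7² + 0.6²) ≈ 1.8 units.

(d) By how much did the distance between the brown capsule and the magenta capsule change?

+0.5

They were about 1.8 units apart before and 2.3 after — 0.5 units further apart.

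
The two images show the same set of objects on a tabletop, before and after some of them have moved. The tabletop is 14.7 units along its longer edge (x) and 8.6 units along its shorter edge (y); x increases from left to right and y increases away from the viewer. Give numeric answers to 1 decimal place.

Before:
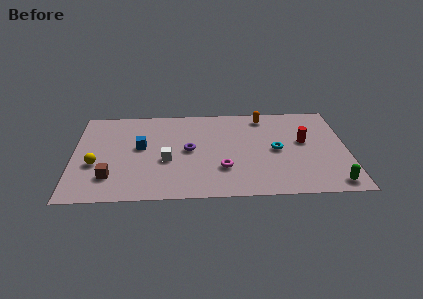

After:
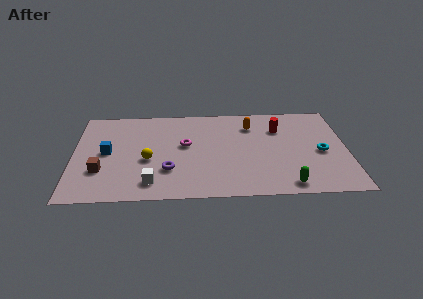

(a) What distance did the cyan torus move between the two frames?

2.4

The cyan torus moved from about (10.9, 4.2) to (13.3, 3.9), a distance of √(2.4² + 0.3²) ≈ 2.4.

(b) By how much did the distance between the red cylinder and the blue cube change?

+0.7

They were about 8.8 units apart before and 9.5 after — 0.7 units further apart.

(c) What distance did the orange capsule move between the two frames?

1.1

The orange capsule was near (10.3, 7.4) before and (9.6, 6.6) after, so it travelled √(0.7² + 0.8²) ≈ 1.1 units.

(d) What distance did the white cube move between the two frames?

2.2

The white cube was near (5.0, 3.5) before and (4.2, 1.5) after, so it travelled √(0.8² + 2.0²) ≈ 2.2 units.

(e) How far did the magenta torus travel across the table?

3.0

From (8.0, 2.6) to (6.0, 4.9), the magenta torus covered √(2.0² + 2.3²) ≈ 3.0 units.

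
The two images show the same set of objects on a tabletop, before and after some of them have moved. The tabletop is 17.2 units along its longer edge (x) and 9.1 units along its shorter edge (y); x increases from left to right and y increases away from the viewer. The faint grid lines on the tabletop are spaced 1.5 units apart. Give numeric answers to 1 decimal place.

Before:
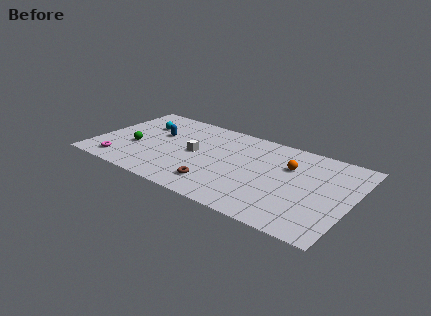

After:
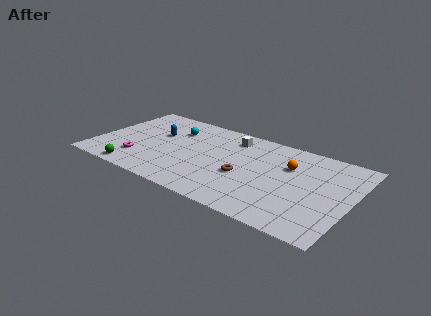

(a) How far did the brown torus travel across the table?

2.4

The brown torus was near (8.6, 1.9) before and (10.2, 3.7) after, so it travelled √(1.6² + 1.8²) ≈ 2.4 units.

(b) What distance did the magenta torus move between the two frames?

1.4

The magenta torus moved from about (2.1, 1.4) to (3.2, 2.3), a distance of √(1.1² + 0.9²) ≈ 1.4.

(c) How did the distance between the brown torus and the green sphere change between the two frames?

+1.4

The distance was about 6.1 in the first image and 7.5 in the second, so they moved 1.4 units further apart.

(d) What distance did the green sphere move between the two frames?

2.6

The green sphere moved from about (2.7, 3.5) to (3.2, 0.9), a distance of √(0.5² + 2.6²) ≈ 2.6.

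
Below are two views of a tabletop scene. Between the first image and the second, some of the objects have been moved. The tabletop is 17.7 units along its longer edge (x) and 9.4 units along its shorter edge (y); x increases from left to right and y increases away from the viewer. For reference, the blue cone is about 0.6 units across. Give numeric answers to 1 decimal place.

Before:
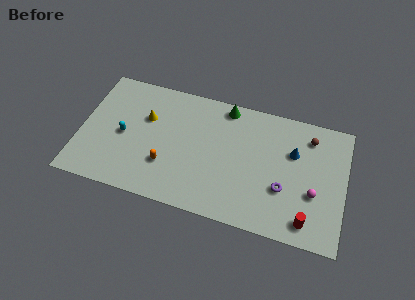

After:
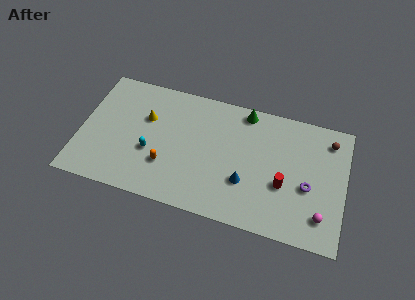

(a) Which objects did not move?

the yellow cone and the orange capsule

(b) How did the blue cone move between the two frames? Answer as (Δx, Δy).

(-3.0, -3.1)

From the two frames, the blue cone sits at roughly (14.2, 6.2) before and (11.2, 3.1) after.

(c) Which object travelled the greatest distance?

the blue cone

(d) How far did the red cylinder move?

2.8

The red cylinder was near (15.4, 1.4) before and (13.7, 3.6) after, so it travelled √(1.7² + 2.2²) ≈ 2.8 units.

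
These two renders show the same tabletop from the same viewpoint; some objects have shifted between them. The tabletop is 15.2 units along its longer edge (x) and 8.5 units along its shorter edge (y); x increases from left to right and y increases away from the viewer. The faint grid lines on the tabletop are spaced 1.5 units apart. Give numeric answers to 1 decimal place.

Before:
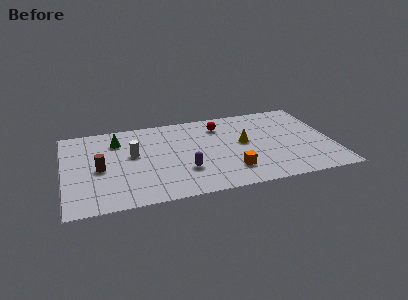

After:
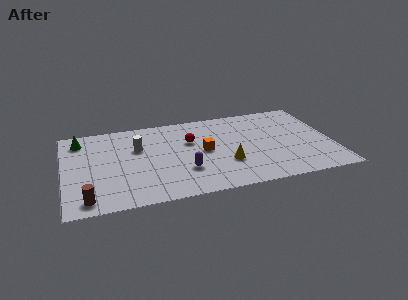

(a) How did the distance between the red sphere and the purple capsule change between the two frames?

-1.8

The distance was about 4.7 in the first image and 2.9 in the second, so they moved 1.8 units closer together.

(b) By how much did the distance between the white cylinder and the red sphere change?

-2.4

The distance was about 5.4 in the first image and 3.0 in the second, so they moved 2.4 units closer together.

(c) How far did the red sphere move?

2.2

The red sphere moved from about (9.0, 6.7) to (7.2, 5.5), a distance of √(1.8² + 1.2²) ≈ 2.2.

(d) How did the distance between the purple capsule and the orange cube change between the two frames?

-0.6

They were about 2.7 units apart before and 2.1 after — 0.6 units closer together.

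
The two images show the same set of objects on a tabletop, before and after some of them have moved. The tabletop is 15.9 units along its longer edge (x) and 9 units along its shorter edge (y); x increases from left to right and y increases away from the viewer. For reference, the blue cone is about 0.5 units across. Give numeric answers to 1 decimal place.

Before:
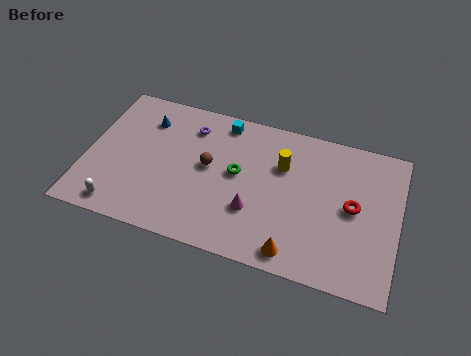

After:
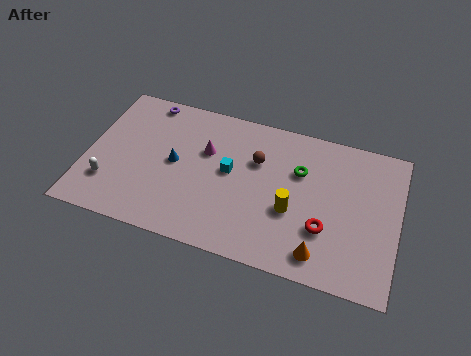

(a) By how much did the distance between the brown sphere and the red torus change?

-2.6

The distance was about 7.4 in the first image and 4.8 in the second, so they moved 2.6 units closer together.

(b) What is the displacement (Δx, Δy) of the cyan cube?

(0.6, -3.0)

The cyan cube was at about (6.7, 7.9) and moved to about (7.3, 4.9).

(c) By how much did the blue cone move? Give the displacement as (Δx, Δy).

(1.7, -2.3)

From the two frames, the blue cone sits at roughly (2.8, 6.9) before and (4.5, 4.6) after.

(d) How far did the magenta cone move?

4.0

The magenta cone was near (8.7, 2.9) before and (6.0, 5.8) after, so it travelled √(2.7² + 2.9²) ≈ 4.0 units.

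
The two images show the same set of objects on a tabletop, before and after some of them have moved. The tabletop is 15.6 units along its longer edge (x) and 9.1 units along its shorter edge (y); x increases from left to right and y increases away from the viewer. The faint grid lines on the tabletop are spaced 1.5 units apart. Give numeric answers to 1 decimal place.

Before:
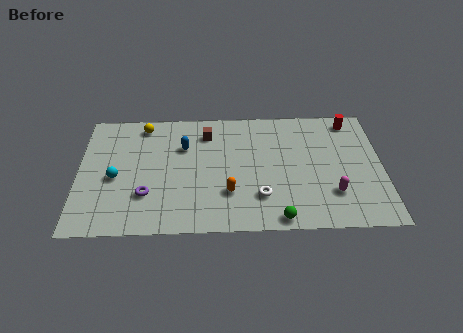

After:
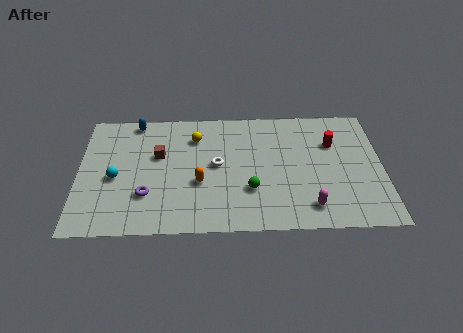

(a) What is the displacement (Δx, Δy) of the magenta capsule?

(-1.2, -0.9)

From the two frames, the magenta capsule sits at roughly (13.0, 2.5) before and (11.8, 1.6) after.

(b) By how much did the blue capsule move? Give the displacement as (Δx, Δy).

(-2.5, 2.0)

The blue capsule was at about (5.4, 6.2) and moved to about (2.9, 8.2).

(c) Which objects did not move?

the cyan sphere and the purple torus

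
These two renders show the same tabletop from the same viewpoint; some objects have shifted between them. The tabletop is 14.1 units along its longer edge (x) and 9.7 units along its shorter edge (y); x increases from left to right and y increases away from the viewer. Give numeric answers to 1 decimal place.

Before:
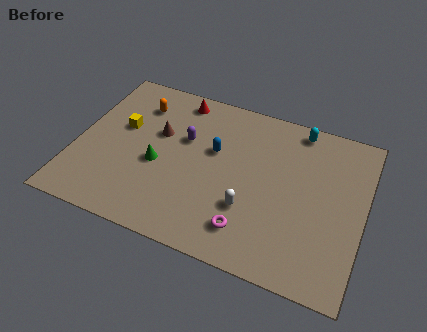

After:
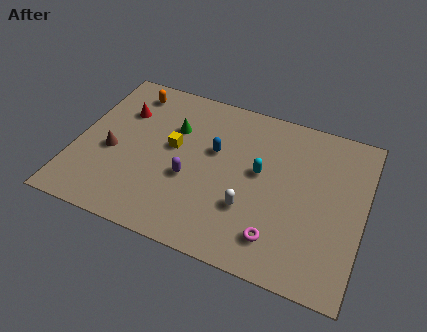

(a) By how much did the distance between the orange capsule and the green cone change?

-0.8

They were about 3.7 units apart before and 2.9 after — 0.8 units closer together.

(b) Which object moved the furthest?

the cyan capsule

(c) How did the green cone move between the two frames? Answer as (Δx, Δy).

(0.5, 2.5)

From the two frames, the green cone sits at roughly (4.1, 4.1) before and (4.6, 6.6) after.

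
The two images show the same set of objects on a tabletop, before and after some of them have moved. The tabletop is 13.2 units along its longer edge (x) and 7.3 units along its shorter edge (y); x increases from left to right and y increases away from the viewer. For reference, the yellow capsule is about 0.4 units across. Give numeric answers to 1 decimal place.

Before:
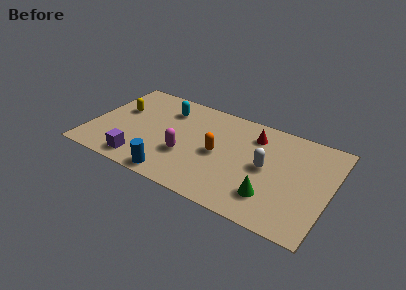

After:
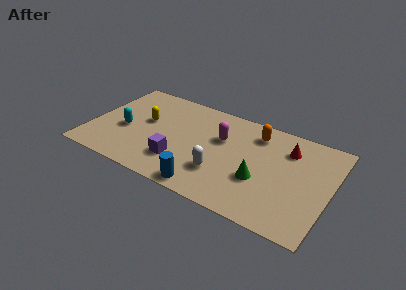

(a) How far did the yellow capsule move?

1.5

The yellow capsule moved from about (1.4, 4.5) to (2.9, 4.2), a distance of √(1.5² + 0.3²) ≈ 1.5.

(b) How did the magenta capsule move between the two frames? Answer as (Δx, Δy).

(1.7, 2.1)

The magenta capsule was at about (5.4, 2.6) and moved to about (7.1, 4.7).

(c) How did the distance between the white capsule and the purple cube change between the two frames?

-4.8

Before: roughly 7.1 units apart; after: 2.3. That's 4.8 units closer together.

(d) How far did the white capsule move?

2.7

The white capsule moved from about (9.7, 3.7) to (7.4, 2.2), a distance of √(2.3² + 1.5²) ≈ 2.7.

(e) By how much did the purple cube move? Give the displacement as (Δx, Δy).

(2.0, 0.9)

The purple cube was at about (3.1, 1.1) and moved to about (5.1, 2.0).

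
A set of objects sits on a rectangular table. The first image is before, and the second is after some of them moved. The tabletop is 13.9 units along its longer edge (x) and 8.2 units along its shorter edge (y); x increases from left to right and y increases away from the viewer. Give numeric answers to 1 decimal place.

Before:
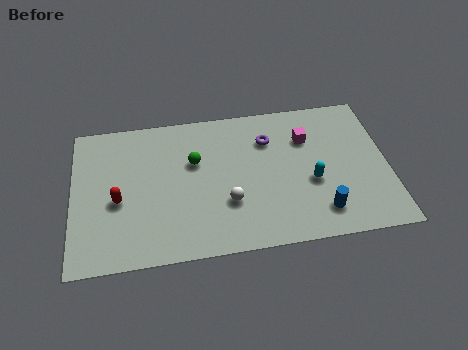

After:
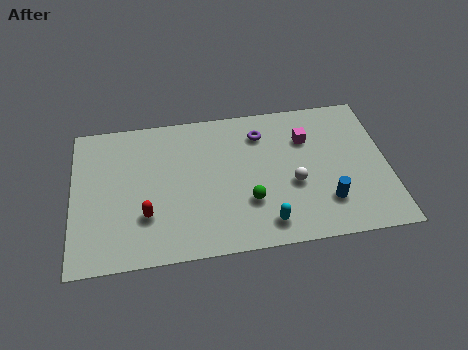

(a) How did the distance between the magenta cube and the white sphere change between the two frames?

-2.2

Before: roughly 4.8 units apart; after: 2.6. That's 2.2 units closer together.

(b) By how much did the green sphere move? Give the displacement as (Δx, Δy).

(2.3, -2.6)

From the two frames, the green sphere sits at roughly (5.4, 5.2) before and (7.7, 2.6) after.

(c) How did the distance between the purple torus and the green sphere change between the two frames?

+0.5

The distance was about 3.4 in the first image and 3.9 in the second, so they moved 0.5 units further apart.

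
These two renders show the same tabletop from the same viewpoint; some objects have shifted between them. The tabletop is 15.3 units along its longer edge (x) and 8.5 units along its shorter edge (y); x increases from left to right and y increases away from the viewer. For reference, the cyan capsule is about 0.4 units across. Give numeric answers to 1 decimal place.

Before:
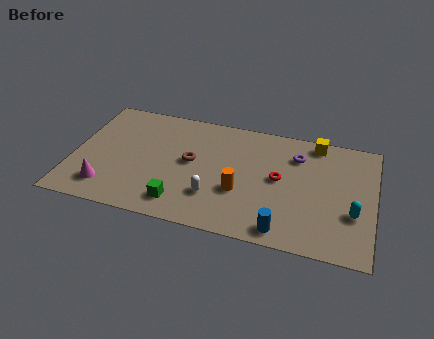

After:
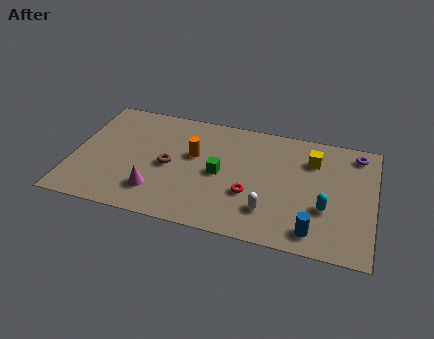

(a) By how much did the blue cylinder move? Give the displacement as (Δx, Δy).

(1.5, 0.3)

The blue cylinder was at about (10.9, 1.0) and moved to about (12.4, 1.3).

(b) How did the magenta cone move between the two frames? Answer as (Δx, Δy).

(2.5, 0.3)

The magenta cone started near (1.9, 1.7) and ended near (4.4, 2.0).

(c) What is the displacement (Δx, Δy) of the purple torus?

(3.0, 0.9)

The purple torus started near (11.3, 6.4) and ended near (14.3, 7.3).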